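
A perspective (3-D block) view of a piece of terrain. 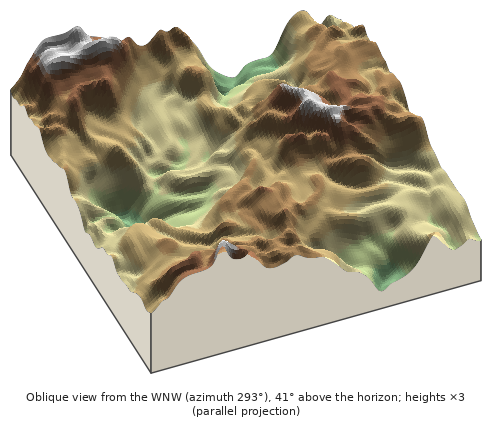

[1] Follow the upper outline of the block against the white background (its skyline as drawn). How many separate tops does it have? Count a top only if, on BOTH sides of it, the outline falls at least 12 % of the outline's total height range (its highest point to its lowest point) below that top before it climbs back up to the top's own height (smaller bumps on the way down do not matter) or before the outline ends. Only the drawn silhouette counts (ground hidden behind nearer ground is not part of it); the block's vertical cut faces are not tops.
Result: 2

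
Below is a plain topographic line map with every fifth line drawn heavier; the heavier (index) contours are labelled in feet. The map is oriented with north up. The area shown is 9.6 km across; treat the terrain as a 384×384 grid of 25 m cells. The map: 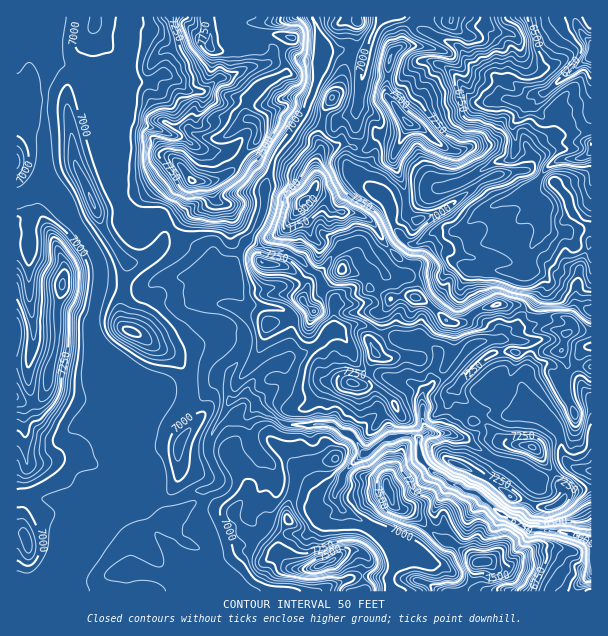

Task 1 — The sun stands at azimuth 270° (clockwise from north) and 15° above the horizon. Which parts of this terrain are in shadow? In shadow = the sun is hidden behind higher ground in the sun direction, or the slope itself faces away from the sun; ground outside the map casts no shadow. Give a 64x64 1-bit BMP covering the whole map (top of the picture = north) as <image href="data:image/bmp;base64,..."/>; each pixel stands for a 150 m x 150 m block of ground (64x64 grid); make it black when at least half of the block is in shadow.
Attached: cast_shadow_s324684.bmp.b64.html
<image width="64" height="64" href="data:image/bmp;base64,Qk0+AgAAAAAAAD4AAAAoAAAAQAAAAEAAAAABAAEAAAAAAAACAAATCwAAEwsAAAIAAAAAAAAA////AAAAAAAAAAAAAcAB8AAAAAABgAH7AAAAAADAAf8AAAAACOAA/wAAAAABwAP7AAAAAAOAAf8AAAAAAABJ/gAAAAEAAM+AAAAAAwAE7h4AAAAAAA78BwAAAAAAP/AHAAAAABA/4AYAAAAAEH+AAAAAAAAIPwAIAAAAAA4cABgAAAAADxwAOAAAAAAFmAAwAAAAABjgAAEAAAAAAAwAARAAAAAADAADDAAAAAAIAAMOAAAAAAgAAw8AAAAAAAACDwAAAAAAAAAPAAAAAAAAAA8AAAAAAAAAB4AAAAAAAAAHgAAAAAAAAMeAAAAAAAAAx4AAAGAAAADHgAAAcAAAA8eAAABwAYAAg4AAAKADwOCDwAAAQAfDAIPAAAAAB8AAA8AAAAAHwAEDwAAAAAfAAQeAAAAgHwAABwAAADA8AAAGAAAAAHwAAAAAAAAA9gAAAAAAYAHgAAAAQADwB+BAAABAAPBfiCAAAEAD8H+IAAAAgAH4P5gAAAAAAPg/GABgAAAQfDw4ADAAABA+ODg8AAAAAB8AGB8BAAAAHwABiwAAAAAfgAfCAAAAAA+AD+AAAAAAB4Ac8AAAAAADjDjwAAAAAAPMYOAAAAAAAeRgwBAAAAAB8CGACQAAAAPgOAAGAAAAA+A4QAMAAAAB8AAA4QAAAAHwAADyAAAAAeMAAOAAAAABw4AEwA=="/>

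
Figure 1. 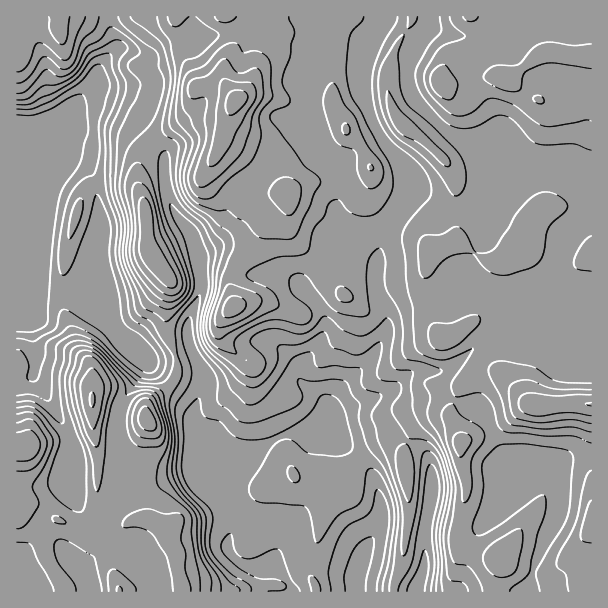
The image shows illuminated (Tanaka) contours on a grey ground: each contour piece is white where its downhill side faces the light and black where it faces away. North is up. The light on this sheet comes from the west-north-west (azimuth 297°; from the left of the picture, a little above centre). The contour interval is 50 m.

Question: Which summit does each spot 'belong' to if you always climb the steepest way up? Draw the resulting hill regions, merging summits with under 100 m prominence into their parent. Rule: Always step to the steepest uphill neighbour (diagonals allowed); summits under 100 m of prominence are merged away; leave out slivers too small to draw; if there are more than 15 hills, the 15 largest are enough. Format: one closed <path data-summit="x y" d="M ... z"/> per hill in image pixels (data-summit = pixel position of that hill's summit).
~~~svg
<path data-summit="236 101" d="M374 16l-264 0-1 8 6 17 0 9-17 19-4 14-24 28 29-2 24 11 15 8 26 28 0 26 4 15 6 15 19 25 7 25 18 2 33 12 30 0 13 4 20 20 10 15 0 20-8 13-15 18-2 8-3-11-12-13-12-7-14-1-7 2-26 29-18 6-3 4-11 31 1 14 8 12-6 19 2 14 9 13 8 2 7 7 7 15 1 24-2 6 0 11 4 6 11 8 23 7 15 0 9 12 3 8 298 0 0-136-25 2-12 29-5-3-9 2-51 37-9 5-19 0-34-9 5-21 0-31-6-14-10-8-15-7-15-4-29 8-13 0-11-4-31 0-8-4 15-10 15-18 8-4 10-15 30-28 14-29 0-16-7-12-3-11 2-34 4-17 26-45 1-15-5-13-18-21-10-17-12-28 0-32 6-19 0-15 4-11z"/><path data-summit="441 83" d="M591 16l-217 1 0 7-4 11 0 15-6 19 0 32 16 36 24 30 5 13 0 11-27 49-4 17-2 34 3 11 7 12 0 16-14 29-30 28-10 15-13 9-7 11 66-25 15-7 15-16 9-4 24 2 11-5 24-21 21-9 25-25 9 0 17 6 13-4 31 0z"/><path data-summit="591 404" d="M531 312l-9 0-25 25-17 6-28 24-11 5-24-2-9 4-15 16-82 32-17 12 8 4 31 0 11 4 13 0 27-8 17 4 19 10 10 13 2 37-5 17 1 5 13 2 20 6 19 0 9-5 51-37 9-2 5 3 12-29 26-3 0-140-31-1-13 4z"/><path data-summit="92 399" d="M17 241l-1 44 16 45 4 17-2 31 14 18 20 38 4 10-2 42 4 12 8 14 8 8 12 7 0 12-5 13-18 18 9 11 3 10 200 1-1-8-9-12-15 0-23-7-11-8-4-6 0-11 2-6-1-24-7-15-22-16-3-10-54 0-14-7-8-9-5-12 2-28 6-15 18-26 3-10-16-12-25-30-18-10-18-16-30-2z"/><path data-summit="146 216" d="M99 109l-25 1-21 12-35 14-2 2 0 24 43 1 10-3 18 9 7 10 4 24 0 22-16 47-14 22 18 16 18 10 25 30 14 8 19 2 27-8 3-4-4-6-1-15 3-12 10-21 2-15-9-42-19-25-6-15-4-15 0-26-26-28z"/><path data-summit="27 444" d="M33 374l-9 5-8 1 0 211 74 1-2-11-9-11 18-18 5-13 0-12-12-7-8-8-8-14-4-12 0-48-18-34z"/><path data-summit="233 306" d="M212 262l-13 1 3 25-12 27-3 12 1 15 14 27 2 12 21-8 26-29 7-2 14 1 12 7 12 13 3 11 2-8 15-18 9-18-1-15-10-15-15-17-12-6-36-1z"/><path data-summit="60 33" d="M108 16l-92 1 1 121 49-23 28-32 4-14 17-19 0-9-5-11z"/><path data-summit="147 420" d="M192 350l-30 10-23-3 6 5 0 4-24 38-5 18 0 19 5 12 8 9 14 7 39 1 16-2-2-9 6-19-8-12-1-14 11-27 0-13z"/>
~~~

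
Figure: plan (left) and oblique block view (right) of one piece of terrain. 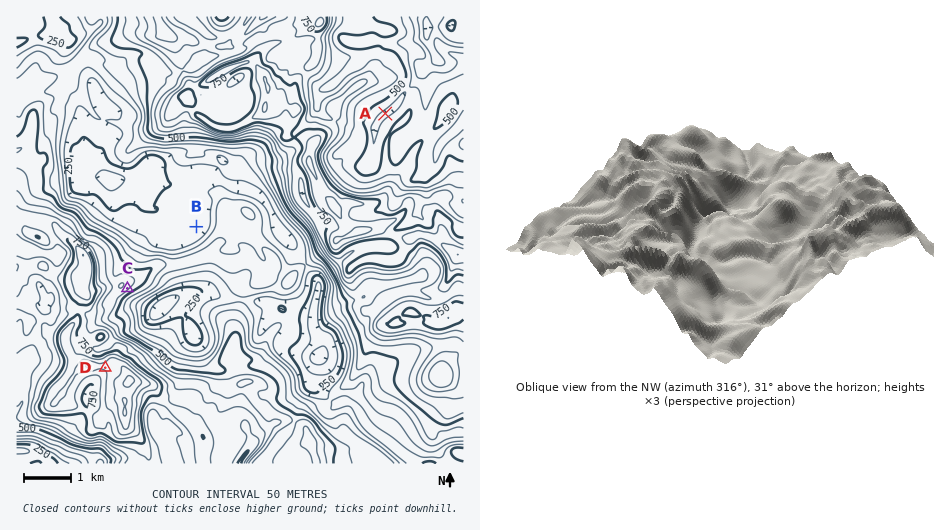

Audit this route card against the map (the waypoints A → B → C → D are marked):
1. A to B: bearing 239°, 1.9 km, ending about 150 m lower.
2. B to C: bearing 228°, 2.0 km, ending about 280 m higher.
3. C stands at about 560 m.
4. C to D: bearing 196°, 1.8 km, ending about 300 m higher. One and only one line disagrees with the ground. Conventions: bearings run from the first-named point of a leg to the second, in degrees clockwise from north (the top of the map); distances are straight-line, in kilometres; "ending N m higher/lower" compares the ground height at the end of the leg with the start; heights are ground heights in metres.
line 1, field distance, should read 4.7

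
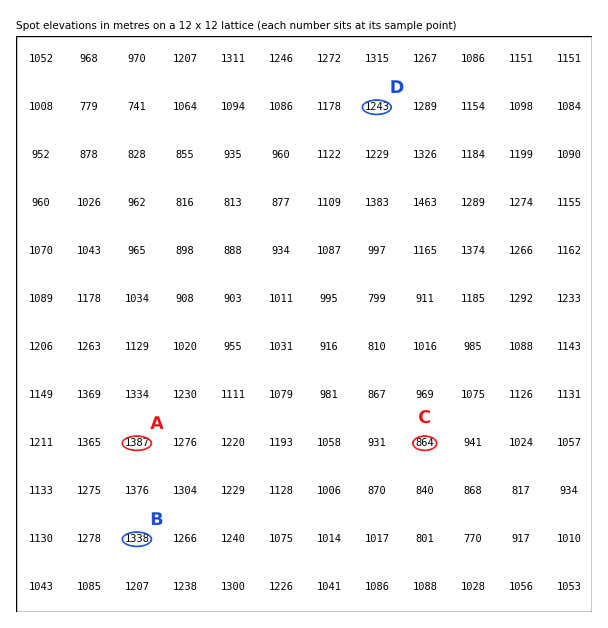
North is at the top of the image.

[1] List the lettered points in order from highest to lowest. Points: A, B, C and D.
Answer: A B D C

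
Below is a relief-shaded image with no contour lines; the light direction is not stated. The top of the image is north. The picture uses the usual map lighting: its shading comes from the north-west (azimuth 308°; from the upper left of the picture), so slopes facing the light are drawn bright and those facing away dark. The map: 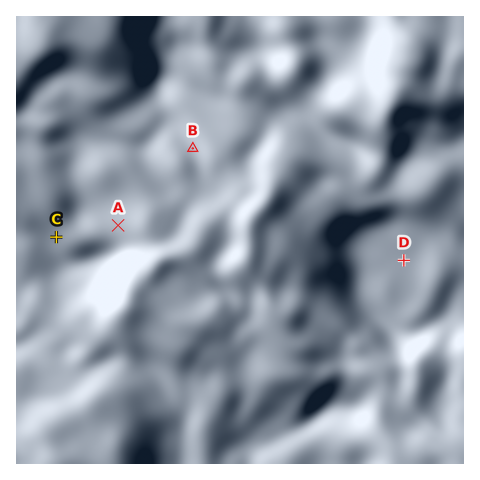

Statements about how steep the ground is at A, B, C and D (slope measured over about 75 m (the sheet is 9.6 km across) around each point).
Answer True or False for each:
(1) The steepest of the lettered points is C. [False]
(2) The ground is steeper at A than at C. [True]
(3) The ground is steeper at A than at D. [True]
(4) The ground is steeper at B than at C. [False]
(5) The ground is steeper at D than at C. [False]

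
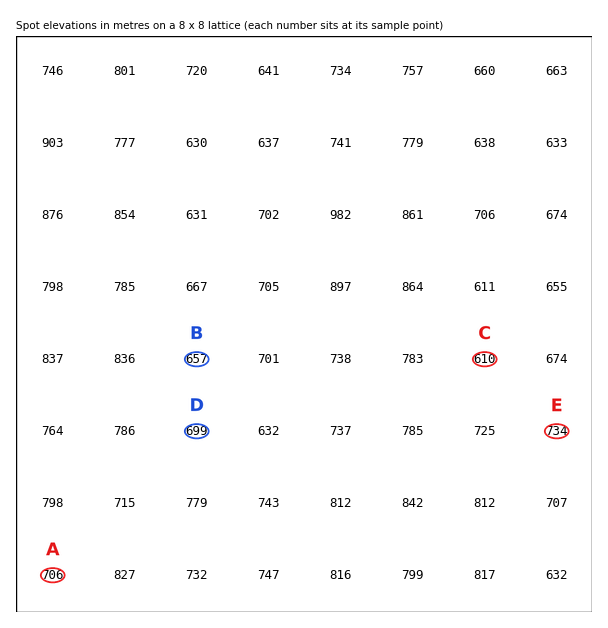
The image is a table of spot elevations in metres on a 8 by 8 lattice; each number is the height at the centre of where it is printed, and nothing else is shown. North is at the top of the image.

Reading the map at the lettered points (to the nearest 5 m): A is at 705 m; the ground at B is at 655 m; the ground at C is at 610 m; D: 700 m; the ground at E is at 735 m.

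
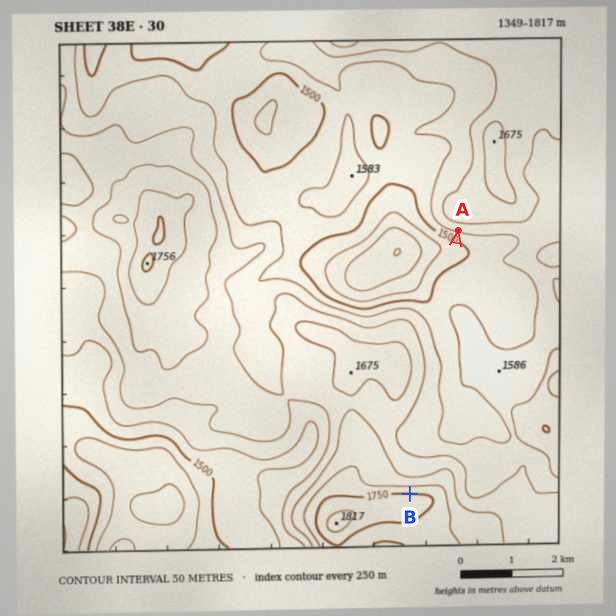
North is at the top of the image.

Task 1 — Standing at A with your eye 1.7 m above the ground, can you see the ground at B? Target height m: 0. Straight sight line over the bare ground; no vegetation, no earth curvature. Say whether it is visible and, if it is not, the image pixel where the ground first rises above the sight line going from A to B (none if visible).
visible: true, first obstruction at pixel None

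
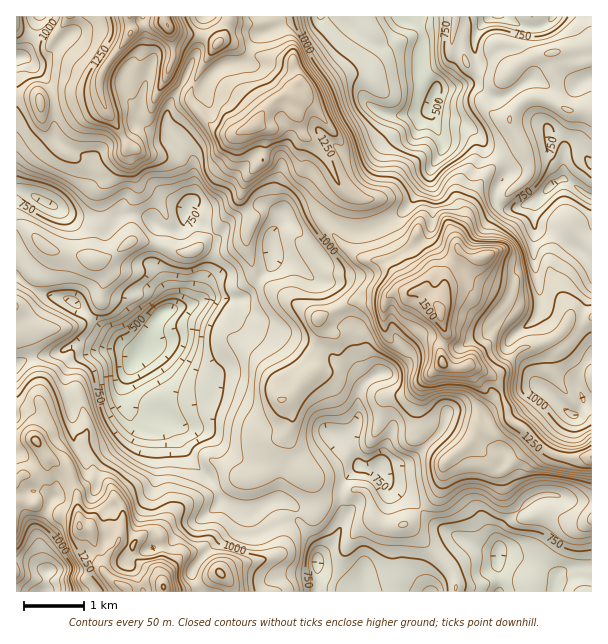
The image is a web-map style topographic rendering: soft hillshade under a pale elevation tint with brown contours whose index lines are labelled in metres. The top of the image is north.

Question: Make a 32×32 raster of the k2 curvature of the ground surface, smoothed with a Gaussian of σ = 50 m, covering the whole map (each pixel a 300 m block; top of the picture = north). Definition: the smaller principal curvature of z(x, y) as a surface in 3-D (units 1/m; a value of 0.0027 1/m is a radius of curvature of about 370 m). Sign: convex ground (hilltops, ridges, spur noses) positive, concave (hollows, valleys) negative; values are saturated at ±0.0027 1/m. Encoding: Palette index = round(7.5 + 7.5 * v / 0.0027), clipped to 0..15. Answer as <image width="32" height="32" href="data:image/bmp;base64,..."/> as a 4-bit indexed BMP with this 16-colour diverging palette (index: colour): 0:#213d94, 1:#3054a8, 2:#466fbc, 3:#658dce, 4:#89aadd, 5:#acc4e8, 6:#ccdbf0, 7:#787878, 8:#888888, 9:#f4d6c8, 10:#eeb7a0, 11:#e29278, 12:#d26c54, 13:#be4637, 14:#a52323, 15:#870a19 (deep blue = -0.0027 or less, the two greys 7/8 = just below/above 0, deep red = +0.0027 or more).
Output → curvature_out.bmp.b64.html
<image width="32" height="32" href="data:image/bmp;base64,Qk12AgAAAAAAAHYAAAAoAAAAIAAAACAAAAABAAQAAAAAAAACAAATCwAAEwsAABAAAAAAAAAAlD0hAKhUMAC8b0YAzo1lAN2qiQDoxKwA8NvMAHh4eACIiIgAyNb0AKC37gB4kuIAVGzSADdGvgAjI6UAGQqHAFM4NzWQSXNnB3V4U4ZHhlZCA3IXcCtlZgZkZld2JnVUMkY2MBc0RHgDdGZnVTRVZhI6ZidyRVVVY1d5c0Y3ZocjRTU0ZiRFdXYnVzZlU1hmRDUJQ3hjdkZ2VzVHZHcgAnVTRnV1J4domDQmWGaGRWYXcVZWdIZndnZEJCh3c2hmd0N1VFVFiHdTVzhxZ0V1Q0REdEZVZoZnNEJUY0cXZjJpNmJnd3Z1mGhUZUISRVMyiSljWHeGZ4d3YlN2VVQjYyVFdSVndlZ3hmUBWVpVJmNjAzNFVndmZlZjYzQEMIaGeJVUQ2WId1NmYWM0Y1AmdmZgWHEEaGVmllJWWVY4JYRQAnVXNBVGh1VjeGdYdTR1N3ZodlZFVWVEMjd4RVUGhlZ3ljJpRXVGYmhUVUeVCHNoZlaVZmKURydlZSKQZgVGdzNkUVNEVzJ1MzJxdDUXl0AEZFVSNFM0ZohxUlgABJUDV4ZEVEVjRmd1iCJ1FnAQd4dUdHRXSAdHY1cwhmOFN4d1NbZFNmIGZGNEYDU2hFVlRkM0M0mHZDVzdzJiV2NFRzeIJQVVaDhHYwEzVngzh2dGhEQGNmZohkCIQFgydlZSdXFhcCZ1V4U2h0EzhyVkA3ZFEHAwJUhUZ4Ylc2dndyZGRUEzGVNHRHZoFXGnZ3YhQ0RBtCRURSZXZDVyMABn"/>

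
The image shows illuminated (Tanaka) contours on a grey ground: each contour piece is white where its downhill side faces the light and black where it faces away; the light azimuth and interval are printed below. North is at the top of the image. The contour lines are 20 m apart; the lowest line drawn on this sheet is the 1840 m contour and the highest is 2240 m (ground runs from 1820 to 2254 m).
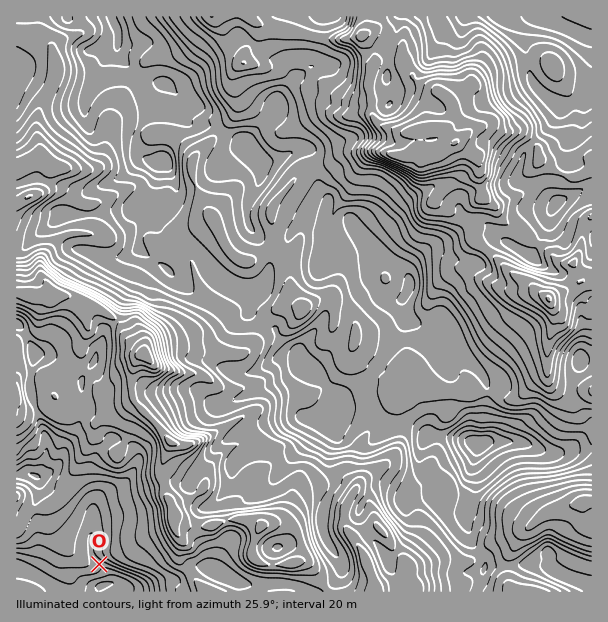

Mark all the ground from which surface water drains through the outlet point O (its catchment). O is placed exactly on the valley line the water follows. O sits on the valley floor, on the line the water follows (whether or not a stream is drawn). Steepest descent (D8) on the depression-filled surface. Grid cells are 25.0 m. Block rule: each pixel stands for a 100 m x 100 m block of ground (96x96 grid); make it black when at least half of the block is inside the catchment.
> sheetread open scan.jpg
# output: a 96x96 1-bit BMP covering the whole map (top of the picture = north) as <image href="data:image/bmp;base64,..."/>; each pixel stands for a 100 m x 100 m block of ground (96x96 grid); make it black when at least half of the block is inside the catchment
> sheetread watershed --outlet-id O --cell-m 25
<image width="96" height="96" href="data:image/bmp;base64,Qk2+BAAAAAAAAD4AAAAoAAAAYAAAAGAAAAABAAEAAAAAAIAEAAATCwAAEwsAAAIAAAAAAAAA////AAAAAAAAAAAAAAAAAAAAAAAAAAAAAAAAAAAAAAAAAAAAAAAAAAAAAAAAAAAAAAAAAAAAAAAAAAAAAAAAAAAAAAAABAAAAAAAAAAAAAAAf8AAAAAAAAAAAAAA/+AAAAAAAAAAAAAB//gAAAAAAAAAAAAD//8AAAAAAAAAAAAD///AAAAAAAAAAAAH///AAAAAAAAAAAAH///AAAAAAAAAAAAH///AAAAAAAAAAAAD///AAAAAAAAAAAAB//+AAAAAAAAAAAAA//+AAAAAAAAAAAAAf/+AAAAAAAAAAAAAf/8AAAAAAAAAAAAAf/8AAAAAAAAAAAAAP/8AAAAAAAAAAAAAP/8AAAAAAAAAAAAAH/+AAAAAAAAAAAAAD/+AAAAAAAAAAAAAD//AAAAAAAAAAAAAB/+AAAAAAAAAAAAAB/+AAAAAAAAAAAAAB/8AAAAAAAAAAAAAA/4AAAAAAAAAAAAAAfwAAAAAAAAAAAAAAfgAAAAAAAAAAAAAAPAAAAAAAAAAAAAAAAAAAAAAAAAAAAAAAAAAAAAAAAAAAAAAAAAAAAAAAAAAAAAAAAAAAAAAAAAAAAAAAAAAAAAAAAAAAAAAAAAAAAAAAAAAAAAAAAAAAAAAAAAAAAAAAAAAAAAAAAAAAAAAAAAAAAAAAAAAAAAAAAAAAAAAAAAAAAAAAAAAAAAAAAAAAAAAAAAAAAAAAAAAAAAAAAAAAAAAAAAAAAAAAAAAAAAAAAAAAAAAAAAAAAAAAAAAAAAAAAAAAAAAAAAAAAAAAAAAAAAAAAAAAAAAAAAAAAAAAAAAAAAAAAAAAAAAAAAAAAAAAAAAAAAAAAAAAAAAAAAAAAAAAAAAAAAAAAAAAAAAAAAAAAAAAAAAAAAAAAAAAAAAAAAAAAAAAAAAAAAAAAAAAAAAAAAAAAAAAAAAAAAAAAAAAAAAAAAAAAAAAAAAAAAAAAAAAAAAAAAAAAAAAAAAAAAAAAAAAAAAAAAAAAAAAAAAAAAAAAAAAAAAAAAAAAAAAAAAAAAAAAAAAAAAAAAAAAAAAAAAAAAAAAAAAAAAAAAAAAAAAAAAAAAAAAAAAAAAAAAAAAAAAAAAAAAAAAAAAAAAAAAAAAAAAAAAAAAAAAAAAAAAAAAAAAAAAAAAAAAAAAAAAAAAAAAAAAAAAAAAAAAAAAAAAAAAAAAAAAAAAAAAAAAAAAAAAAAAAAAAAAAAAAAAAAAAAAAAAAAAAAAAAAAAAAAAAAAAAAAAAAAAAAAAAAAAAAAAAAAAAAAAAAAAAAAAAAAAAAAAAAAAAAAAAAAAAAAAAAAAAAAAAAAAAAAAAAAAAAAAAAAAAAAAAAAAAAAAAAAAAAAAAAAAAAAAAAAAAAAAAAAAAAAAAAAAAAAAAAAAAAAAAAAAAAAAAAAAAAAAAAAAAAAAAAAAAAAAAAAAAAAAAAAAAAAAAAAAAAAAAAAAAAAAAAAAAAAAAAAAAAAAAAAAAAAAAAAAAAAAAAAAAAAAAAAAAAAAAAAAAAAAAAAAAAAAAAAAAAAAAAAAAAAAAAAAAAAAAAA="/>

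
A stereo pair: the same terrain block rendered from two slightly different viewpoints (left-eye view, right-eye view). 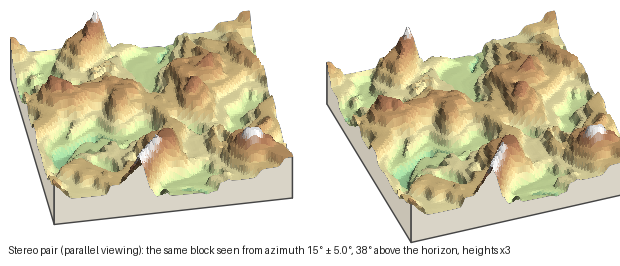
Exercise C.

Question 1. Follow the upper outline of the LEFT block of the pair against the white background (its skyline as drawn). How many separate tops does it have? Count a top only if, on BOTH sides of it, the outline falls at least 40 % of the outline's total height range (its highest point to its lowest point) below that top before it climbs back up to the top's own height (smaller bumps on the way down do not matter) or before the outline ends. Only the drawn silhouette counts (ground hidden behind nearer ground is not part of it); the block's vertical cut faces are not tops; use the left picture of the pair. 0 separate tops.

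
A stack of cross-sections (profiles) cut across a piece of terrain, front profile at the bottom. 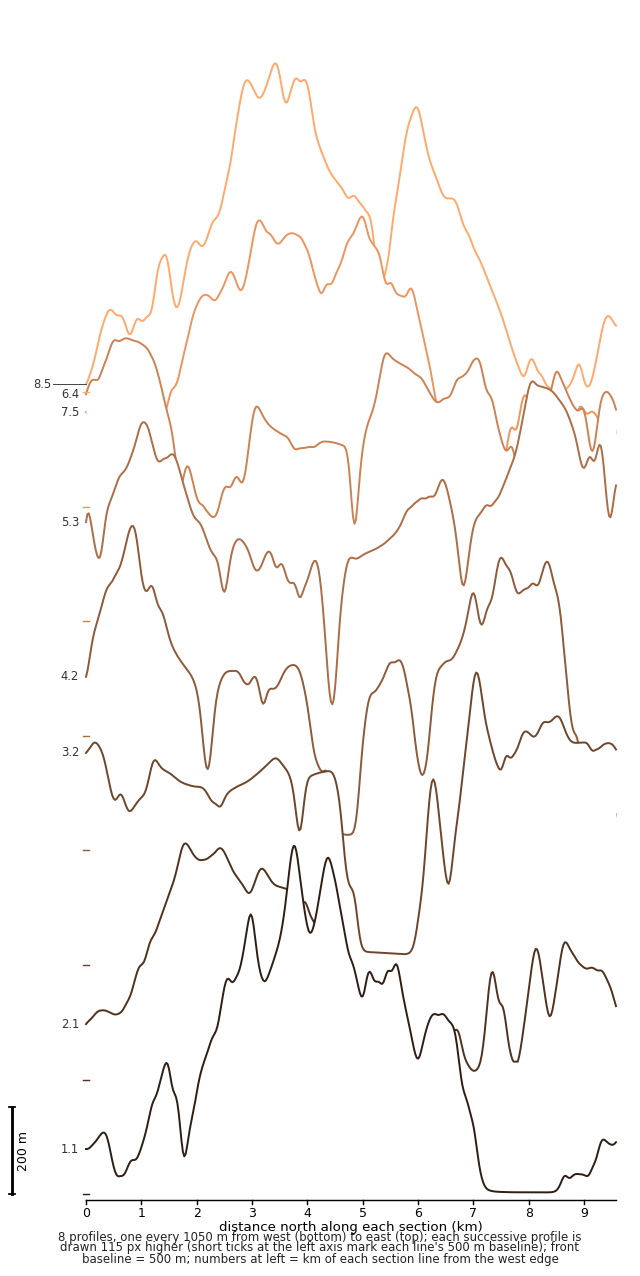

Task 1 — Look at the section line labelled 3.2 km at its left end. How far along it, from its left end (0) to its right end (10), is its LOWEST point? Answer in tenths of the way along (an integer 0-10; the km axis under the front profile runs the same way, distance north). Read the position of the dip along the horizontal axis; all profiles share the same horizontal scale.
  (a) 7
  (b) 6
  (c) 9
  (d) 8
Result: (b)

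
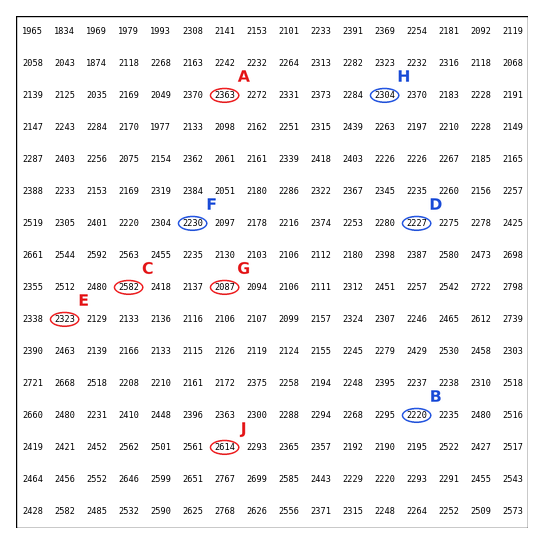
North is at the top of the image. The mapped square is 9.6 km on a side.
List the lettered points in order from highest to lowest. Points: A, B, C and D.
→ C A D B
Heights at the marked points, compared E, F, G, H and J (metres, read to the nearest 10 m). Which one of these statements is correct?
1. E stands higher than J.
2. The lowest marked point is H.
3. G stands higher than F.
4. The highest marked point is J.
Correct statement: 4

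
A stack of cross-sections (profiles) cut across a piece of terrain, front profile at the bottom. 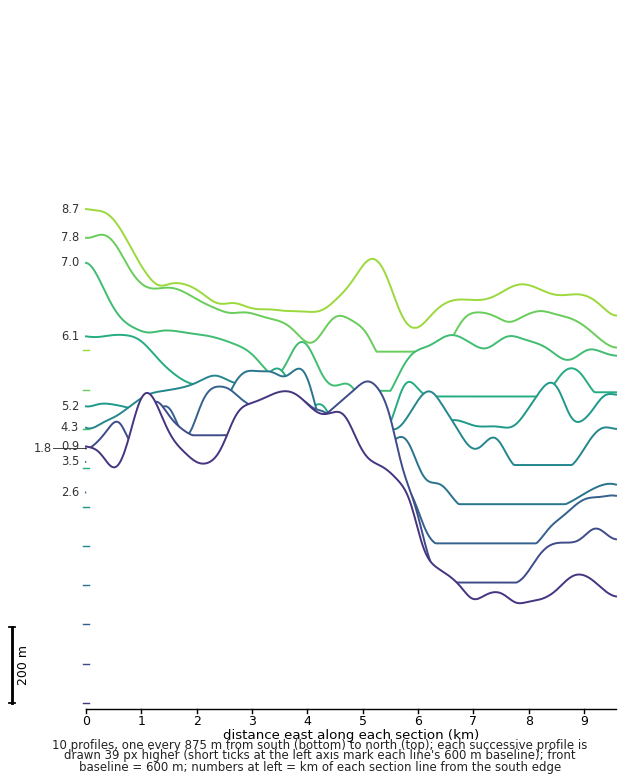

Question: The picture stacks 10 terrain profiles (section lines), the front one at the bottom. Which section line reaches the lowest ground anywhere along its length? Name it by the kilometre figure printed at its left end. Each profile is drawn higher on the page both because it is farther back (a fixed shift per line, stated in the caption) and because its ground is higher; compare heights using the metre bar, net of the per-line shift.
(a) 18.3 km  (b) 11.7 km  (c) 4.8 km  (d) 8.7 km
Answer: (d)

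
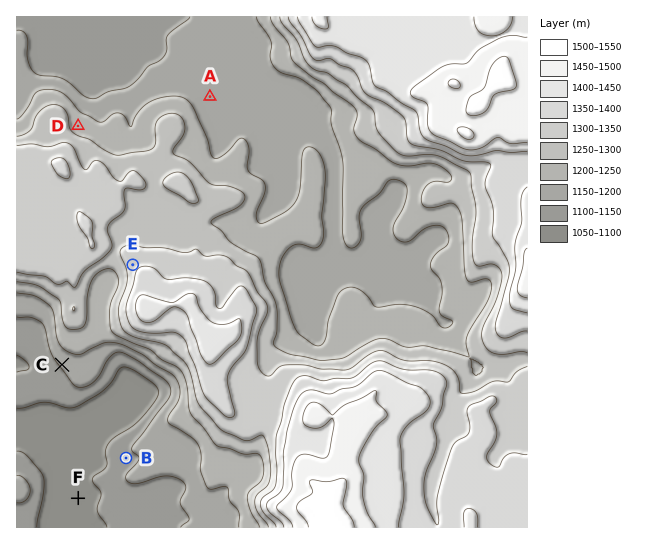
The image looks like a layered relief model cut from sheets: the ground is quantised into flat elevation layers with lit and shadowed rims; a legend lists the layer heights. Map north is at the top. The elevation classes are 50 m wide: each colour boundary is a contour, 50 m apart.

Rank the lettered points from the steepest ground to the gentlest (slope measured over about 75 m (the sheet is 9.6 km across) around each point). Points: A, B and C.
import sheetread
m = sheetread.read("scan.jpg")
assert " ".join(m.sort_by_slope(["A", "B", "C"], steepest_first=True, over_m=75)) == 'C B A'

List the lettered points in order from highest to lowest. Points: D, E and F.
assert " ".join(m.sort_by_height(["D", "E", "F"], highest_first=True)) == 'E D F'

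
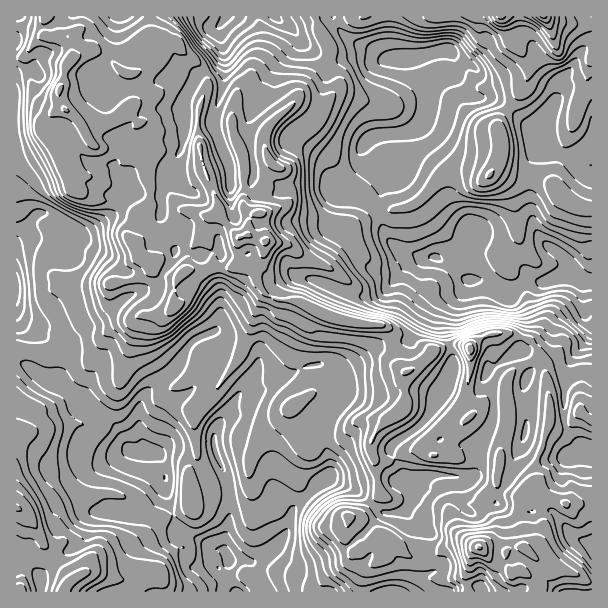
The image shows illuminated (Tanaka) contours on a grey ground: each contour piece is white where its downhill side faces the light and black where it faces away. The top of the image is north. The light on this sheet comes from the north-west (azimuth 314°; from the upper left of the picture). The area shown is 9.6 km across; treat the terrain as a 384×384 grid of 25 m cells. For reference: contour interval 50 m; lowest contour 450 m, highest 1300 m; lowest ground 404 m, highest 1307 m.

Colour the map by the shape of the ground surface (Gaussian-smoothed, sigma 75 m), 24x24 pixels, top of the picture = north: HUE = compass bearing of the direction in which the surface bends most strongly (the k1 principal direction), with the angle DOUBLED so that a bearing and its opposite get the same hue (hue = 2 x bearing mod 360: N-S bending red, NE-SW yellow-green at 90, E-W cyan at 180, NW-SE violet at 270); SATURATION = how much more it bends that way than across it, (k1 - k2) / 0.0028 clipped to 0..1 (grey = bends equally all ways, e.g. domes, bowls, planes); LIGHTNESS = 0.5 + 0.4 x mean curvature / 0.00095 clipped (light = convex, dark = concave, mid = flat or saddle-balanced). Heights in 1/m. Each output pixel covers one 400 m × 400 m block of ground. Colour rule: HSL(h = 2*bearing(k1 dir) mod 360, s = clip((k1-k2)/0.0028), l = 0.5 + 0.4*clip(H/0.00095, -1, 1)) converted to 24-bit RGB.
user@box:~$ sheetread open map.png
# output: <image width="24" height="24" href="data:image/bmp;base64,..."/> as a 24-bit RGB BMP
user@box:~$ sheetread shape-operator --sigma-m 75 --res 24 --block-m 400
<image width="24" height="24" href="data:image/bmp;base64,Qk32BgAAAAAAADYAAAAoAAAAGAAAABgAAAABABgAAAAAAMAGAAATCwAAEwsAAAAAAAAAAAAAyBBFIJV9+NHndrHXX4K8qJ3Or+PPTlmdaCWVjqXscEqvd6OlsDx1uVin1LKpWG+hVq+XRjTJ/8xpIwwvpeO4UdVY0Uzl0fT6iVVIT818Malv5sDMQ2ODa7JizjB8hKlFMh02jHwoK3lAkzqFe0tCptGBfou1xo/MhKjUYiS74WrHzvn9TI/TiKPNhty2sD8wjtSDO9DQQLu6vJFctFW9uWNpTiQ20lMoI1BqvcWeg5xxCRo369vw1ei9MLShrurgdyRwNBpksf3Z5H2bdkamvXuAsiIhej0m1fHhXz6eZzdabFcyipA5Y8CRlxLK5e/cPTefwKpihZieE1VkONKc2t/x/zu8rqAZMkyHeMTCtnAxZ4gdiDIkubo3ukLypa7elnlUfklRTk6KdKi5iqS8mVRsKBJa5N2jNx6B4MmLVlN8qJVwBS4GKx8IlGgkxN04QjAcVXAeOz4VwjJLGc+y49fDN5igrW65eERQfJ9bZkheaI4/TE41b0lEK2qQ7+uXGwUu0OCve1SGo158u4bKIVNy3umWWDPZsmrboMXvhM/fI2+bPetY5a1LOkAdZ20vsYS4vJ2uSEaMw46gQWFsdUZmM1JO7PiWCBgytKSSoVqNfrKKaFWgfVnEwOx4tkghCnI11F6Cs3FaJ2ll4b1zExOC33abdixWmaxqv5PCWz6BgyQ5rcFZQzuPX6K59NPVE25vTINjoIGzu6qhboCIJoOCl2PI6KPJl+HeDVhk36CwTUXB2t6NFBleI//8z+H1Ra2PXSQjgThcdISt4MW+HmttebGiTI526qq/IV1YS4RTr5BqsZuuS0VzeUxGooxN3cVdEzEw+stSFTNf4sqUHTJrJf8qo8tbeTdOeWuee3ekVIKFyIxwmIxUJGE/oHdnolJx0V+bQ0ZziZVEUlEdV0UqOW1PmdCs7rDquGfeuEQADYZKWNAWJVrazqpbQKHBxUzLi110W1l0tlmSuVtSz45/RqAyFEolQUJ01mRPVjBVlFtIuWhugYdEL6AuKvQ3NOffv6LyzNr/9sz/ztP9k+n3qnfKLc3MpTdRmpdqbmGGnntHlcrhu6Lh+NPjPqqlDhgowot4rUuaaaTGzPD/zOb/zOH/0Kb4fT9DTF00Gzghh8A8hDcwyjZh3b+hXRxZvY5rn7SRRz+P7sDOGrNyT2Ue37pm4GqRDg0mR6pIwvvhc/7xcEANPyQEn9YbEjIYo1JWp3JdLFE9dFofKCcLLoMLtJ4ieSA+ecqDm7WQN1JsXMBY2BxjsuLHHr3r6njvhlL7me3h2eBKKw0NU8rpxvLqljJTRYilVHs9jlE1iTdZXXaYuaySu6pnIWufgzAvUq1nm4BgTnV+RyFL1fDLabNiYyxoz3JEGQ1U2fWG0/jljtX2OWqBeCs3rMl0PxQvmWpGPHtUaaaXZmOHsIB4q7s2LA0SmLpPPH9lbjcgPhwMDm4fjtxBqHRZkUigbJbZavrx7CY186BofIEnOFyFfYPIzIa9nEjDjpKsqZqIOkcpPDchnr9SZhhwvqTBorjInzudrzrU1/TxjbvZPJSav5JTPaqORRUbJ/8S4OcNlU8j6MeZKERTRDMjn6tFUIObxXa9unej1CLb1dOUR8d6LjyLzOjXeq7CbEB8edx0oLBzmHtSTjFou9aMJzlr0O2SJwKm3OYl555p0/jXNyBRXreDdkmReVNcTn1ywoS2RFSx9NfffNXSLXStuMOOY0BFoTKImuWXmT1mh+SyQXeMuMFaIVCI7P/MIQAzWO+Uvvx8YhkemD1VarFRHD1DcqyHaW6dYWx8l1OPl5xe9PbOIB1ImD8yWJpKnNzO02Z2e++ol0Oii3ani72kQlGJ6v8THQebKMKs+brHIYB0yJKNYXObXj1/a6I7J3hCY1h0QYqX19/r8H53KTdVUkel5dupd8pz97q5R6FwXFlzqIlvtHR3dUmI6fduB1iJzHlsPIJv9dbnOWnQ2afERXzIrLXOlWy1RGh+Yqx4QkQW6Cwup8R/EzpB68CrOcUg0rodv4MxWjlSkMN1nplQlnFiM95TACi75bW6U6alcraEqjiN09eROlR1elRSklOGfZe1SEKAbBlCi6lU36+OEUYZp3Mq9ou7G4ZX98GtcrDSjV2zuZCahr3JyPjtGAcszcyLvpueQTxjrSgfqs9nTCYhQjwkSUMTIysIKQoSUc5notCSly6e/PLPBl1rJkPWcPhwk53RYammOT2H1MyyxvLIPBAlDCQnjqRPwMhFQwwpuPCnhglfznyDSTx7sYHMyYrVKJqbmiwloO4PLgwRv/+4T2XH"/>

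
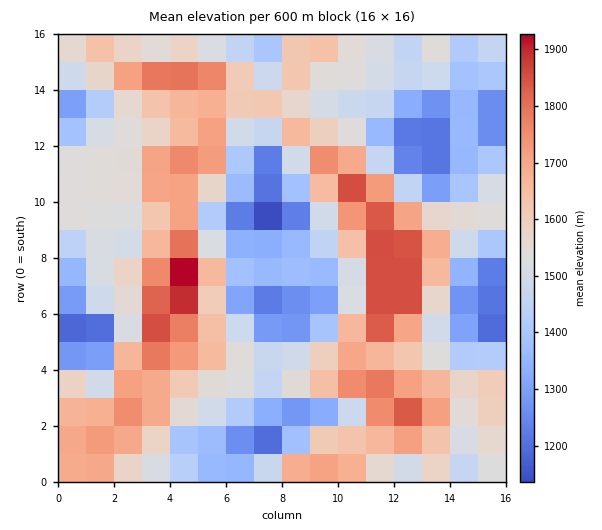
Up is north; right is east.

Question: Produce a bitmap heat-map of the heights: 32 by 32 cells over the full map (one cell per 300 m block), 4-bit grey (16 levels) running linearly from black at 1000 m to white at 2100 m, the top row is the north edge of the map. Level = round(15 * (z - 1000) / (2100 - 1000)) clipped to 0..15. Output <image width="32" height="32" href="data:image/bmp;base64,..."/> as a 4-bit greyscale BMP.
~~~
<image width="32" height="32" href="data:image/bmp;base64,Qk12AgAAAAAAAHYAAAAoAAAAIAAAACAAAAABAAQAAAAAAAACAAATCwAAEwsAABAAAAAAAAAAAAAAABEREQAiIiIAMzMzAERERABVVVUAZmZmAHd3dwCIiIgAmZmZAKqqqgC7u7sAzMzMAN3d3QDu7u4A////AJmZh3d2VVVnmZmYd1Z3dWiZqph2ZVRFZ5qqqpd5l3Zpmaqph1VVMyNpqqqZmph2aZmaqpdlVVMyJHd3iqqYd3mZmqupd2ZVRDMzVovMuXd5mYqrqod3dlVUV4isy6mHeZh4qqmHd3dmd4q7zKmZmImGV5qpmXd3d3iImaqpmHeJY0aauqqYd3d4iZmZmYdmZ0I0iru6mYdmZniaqYh3ZVUzI2q8uZmHVEVXi7uod1RDIjNIvMqYdTM0RXrMuoZDIjNVV7zLl1MzM0VpvMuWQzM2iZms7KdTM0Q1WLzMp0MzRneJrN24VUVVVVi8zKhTM1Vnd5vMqGVVVVVpvMupZDRWd3eLy5ZVVmVmeszLqXVVdnd2e7qFRERFZ3rMy6mHZnd3d3mqdDMhI2eLzLqZh3d3d3eJqnQzMTVorMuod3d3d3d3maqGVDNWeby6llVXd3d3eKqqmHQzVovMqGQzRWd3d3ebuqp0M1esuoZDM0VWd3d3iqqqdDRpqphlMzNVVld3d4mZqoVGmZh3VDMzVURGd3d3iamHeZh3d2UzM1UzNFZnd4mZiImHd3ZlQzNVM0VXiaqqqpeJh3Znd1VEVURmeJvMy7qXaJh3d3dmZlVVd3maqqq6l2aYd3d2Z3dlV3eJiIeJiHdliZh3d2d3ZVeImYd3d3ZVVomZh3dnd2Vn"/>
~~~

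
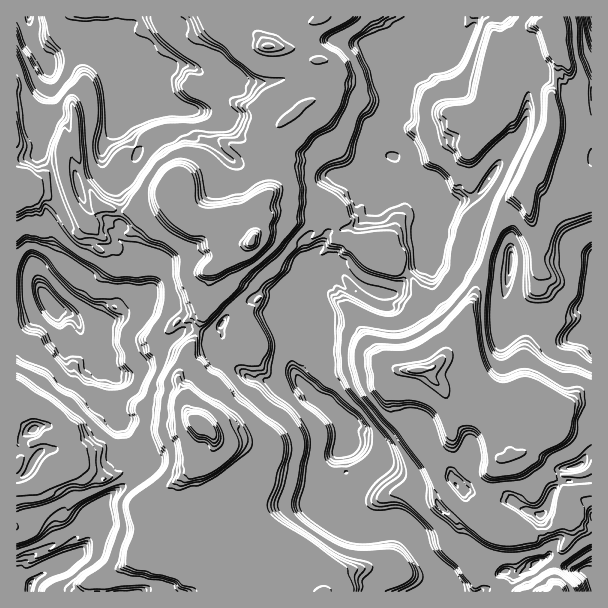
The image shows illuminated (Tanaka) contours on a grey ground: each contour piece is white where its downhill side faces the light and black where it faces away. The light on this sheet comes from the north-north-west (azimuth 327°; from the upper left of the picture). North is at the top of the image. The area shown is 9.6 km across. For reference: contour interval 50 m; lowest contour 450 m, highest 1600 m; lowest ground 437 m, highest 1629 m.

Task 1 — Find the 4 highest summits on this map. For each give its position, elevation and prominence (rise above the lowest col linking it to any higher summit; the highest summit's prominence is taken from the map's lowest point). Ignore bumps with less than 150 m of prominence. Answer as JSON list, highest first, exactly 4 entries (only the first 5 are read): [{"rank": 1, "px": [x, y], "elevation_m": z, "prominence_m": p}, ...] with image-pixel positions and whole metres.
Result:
[{"rank": 1, "px": [198, 423], "elevation_m": 1629, "prominence_m": 1192}, {"rank": 2, "px": [252, 242], "elevation_m": 1591, "prominence_m": 460}, {"rank": 3, "px": [416, 371], "elevation_m": 1586, "prominence_m": 607}, {"rank": 4, "px": [552, 35], "elevation_m": 1445, "prominence_m": 223}]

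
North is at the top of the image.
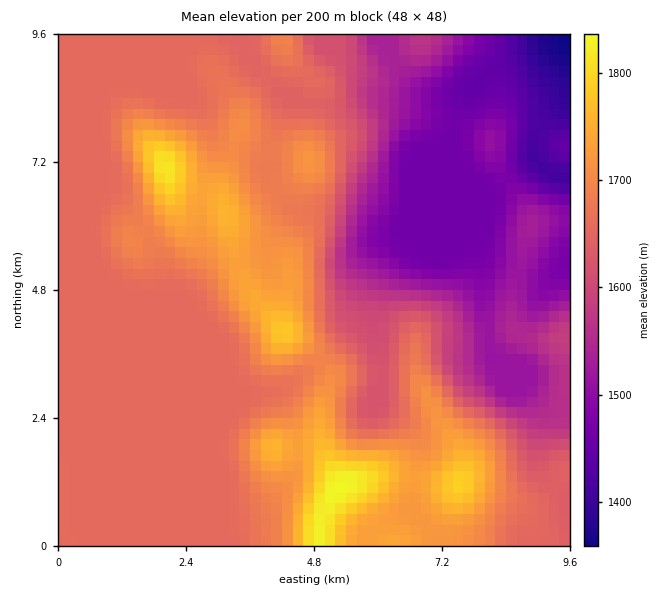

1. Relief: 1360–1840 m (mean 1630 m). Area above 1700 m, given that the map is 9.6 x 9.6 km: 18.7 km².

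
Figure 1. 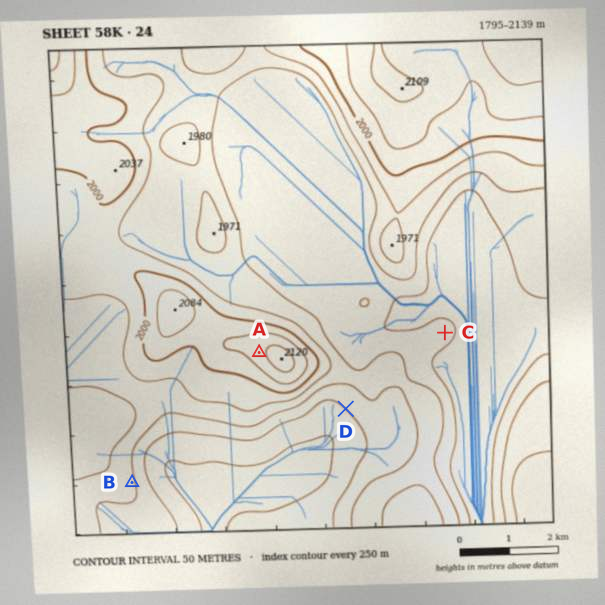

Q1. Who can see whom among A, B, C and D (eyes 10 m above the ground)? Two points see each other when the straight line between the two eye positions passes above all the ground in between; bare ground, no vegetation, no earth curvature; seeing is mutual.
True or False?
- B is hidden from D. False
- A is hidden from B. False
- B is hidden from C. True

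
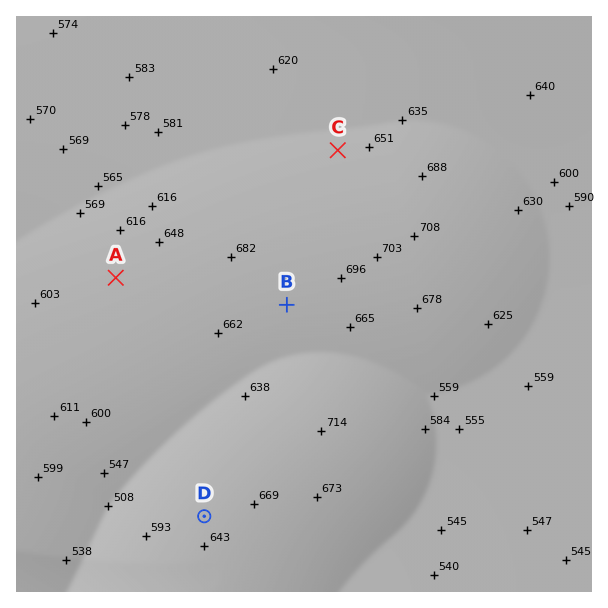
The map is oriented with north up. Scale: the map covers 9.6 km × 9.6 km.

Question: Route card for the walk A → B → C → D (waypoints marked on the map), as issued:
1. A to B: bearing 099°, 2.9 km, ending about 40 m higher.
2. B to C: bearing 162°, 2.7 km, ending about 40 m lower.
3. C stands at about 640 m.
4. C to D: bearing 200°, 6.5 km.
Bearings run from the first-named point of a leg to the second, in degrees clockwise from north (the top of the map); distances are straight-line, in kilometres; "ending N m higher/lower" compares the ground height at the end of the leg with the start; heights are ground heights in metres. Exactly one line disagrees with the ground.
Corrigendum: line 2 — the bearing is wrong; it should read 18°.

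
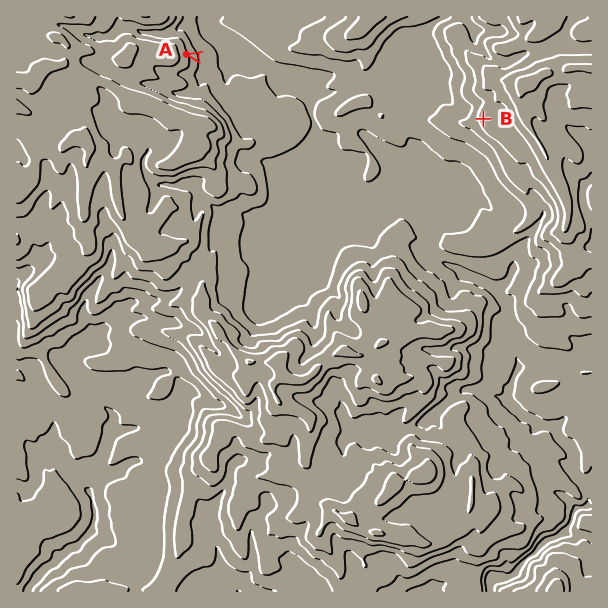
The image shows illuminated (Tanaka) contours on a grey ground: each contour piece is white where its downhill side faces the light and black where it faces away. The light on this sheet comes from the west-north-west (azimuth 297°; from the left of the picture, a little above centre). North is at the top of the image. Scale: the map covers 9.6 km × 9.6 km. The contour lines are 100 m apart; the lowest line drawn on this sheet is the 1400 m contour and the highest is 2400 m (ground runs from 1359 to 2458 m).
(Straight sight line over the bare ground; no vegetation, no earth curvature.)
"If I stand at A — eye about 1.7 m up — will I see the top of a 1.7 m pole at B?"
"Yes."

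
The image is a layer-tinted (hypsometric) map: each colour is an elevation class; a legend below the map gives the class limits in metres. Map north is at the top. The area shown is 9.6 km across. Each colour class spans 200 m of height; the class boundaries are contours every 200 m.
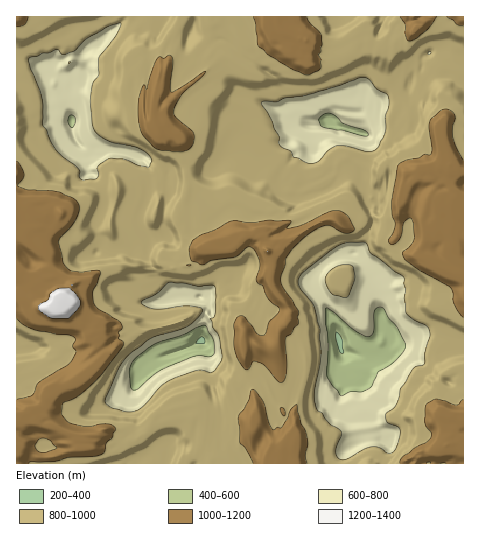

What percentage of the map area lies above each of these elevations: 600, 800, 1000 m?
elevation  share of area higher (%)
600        96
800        81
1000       23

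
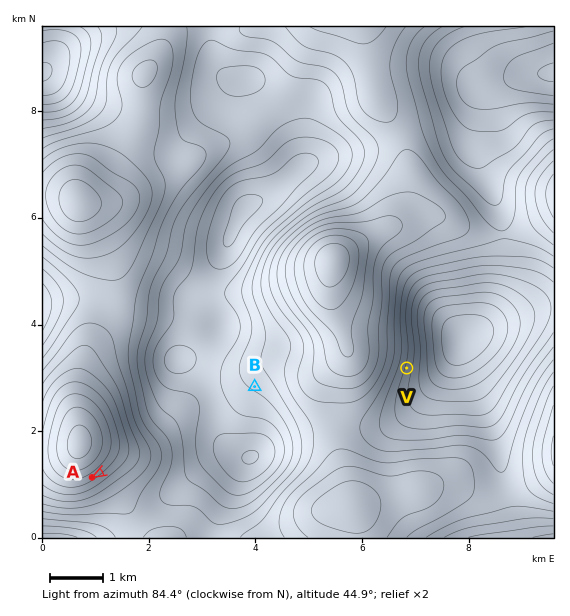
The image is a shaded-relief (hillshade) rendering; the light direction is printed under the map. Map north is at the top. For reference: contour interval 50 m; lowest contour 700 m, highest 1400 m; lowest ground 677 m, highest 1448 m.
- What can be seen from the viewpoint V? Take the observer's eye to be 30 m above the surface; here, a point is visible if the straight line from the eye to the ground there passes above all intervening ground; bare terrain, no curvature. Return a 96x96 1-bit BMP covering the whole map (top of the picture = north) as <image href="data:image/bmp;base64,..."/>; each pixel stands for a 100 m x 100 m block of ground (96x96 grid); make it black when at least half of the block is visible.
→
<image width="96" height="96" href="data:image/bmp;base64,Qk2+BAAAAAAAAD4AAAAoAAAAYAAAAGAAAAABAAEAAAAAAIAEAAATCwAAEwsAAAIAAAAAAAAA////AAAAAAAAAAAAB//8AAAAAAAAAAAAAf/4AAAAAAAAAAAAAP/wAAAAAAAAAAAAAP/gAAAAAAAAAAAAAP/gAAAAAAAAAAAAAP/gAAAAAAAAAAAAAP/gAAAAAAAAAAAAAP/gAAAAAAAAAAAAAP/wAAAAAAAAAAAAAH/wAAAAAAAAAAAAAH/4AAAAAAAAAAAAAH/4AAAAAAAAAAAAAH/8AAAAAAAAAAAAAH/+AAAAAAAAAAAAAP/+AAAAAAAAAAAAAP//AAAAAAAAAAAAAf//AAAAAAAAAAAAA///gAAAAAAAAAAAH///gAAAAAAAAAAAP///4AAAAAAAAAAAf////AAAAAAAAAAAf////wAAAAAAAAAAf////4AAAAAAAAAA/////8AAAAAAAAAA/////8AAAAAAAAAA/////+AAAAAAAAAA//////AAAAAAAAAB//////gAAAAAAAAD//////wAAAAAAAAP//////4AAAAAAAA///////8AAAAAAAA///////+AAAAAAAA////////AAAAAAAA////////AAAAAAAA////////gAAAAAAA////////gAAAAAAAR///////gAAAAAAAAf//////AAAAAAAAAf//////AAAAAAAAAf/////+AAAAAAAAAP/////+AAAAAAAAAP/////4AAAAAAAAAP/////gAAAAAAAAAf////8AAAAAAAAAA/////8AAAAAAAAAH/////8AAAAAAAAAD/////8AAAAAAAAAD/////8AAAAAAAAAB/////8AAAAAAAAAA/////4AAAAAAAAAA////zwAAAAAAAAAAf///4AAAAAAAAAAAf///8AAAAAAAAAAAP///+AAAAAAAAAAAP///+AAAAAAAAAAAH////AAAAAAAAAAAH////AAAAAAAAAAAD////gAAAAAAAAAAD////gAAAAAAAAAAB////wAAAAAAAAAAB////wAAAAAAAAAAA////4AAAAAAAAAAAf///4AAAAAAAAAAAH///4AAAAAAAAAAAB///8AAAAAAAAAAAA///8AAAAAAAAAAAAP//8AAAAAAAAAAAAH//8AAAAAAAAAAAAD//+AAAAAAAAAAAAB//+AAAAAAAAAAAAA//+AAAAAAAAAAAAAH/+AAAAAAAAAAAAAA/+AAAAAAAAAAAAAAB+AAAAAAAAAAAAAAAPAAAAAAAAAAAAAAAHAAAAAAAAAAAAAAADAAAAAAAAAAAAAAADAAAAAAAAAAAAAAADAAAAAAAAAAAAAAADAAAAAAAAAAAAAAADAAAAAAAAAAAAAAADAAAAAAAAAAAAAAAHAAAAAAAAAAAAAAAHgAAAAAAAAAAAAAAPgAAAAAAAAAAAAAAPgAAAAAAAAAAAAAAfwAAAAAAAAAAAAAAfwAAAAAAAAAAAAAAfwAAAAAAAAAAAAAA/wAAAAAAAAAAAAAAAAAAAAAAAAAAAAAAAAAAAAAAAAAAAAAAAAAAAAAAAAAAAAAAAAAAAAAAAAAAAAAAAAAAAAAAAAAAAAAAAAAAAA="/>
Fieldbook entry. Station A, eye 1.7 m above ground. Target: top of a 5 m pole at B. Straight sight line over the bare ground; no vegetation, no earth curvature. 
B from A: hidden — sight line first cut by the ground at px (126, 458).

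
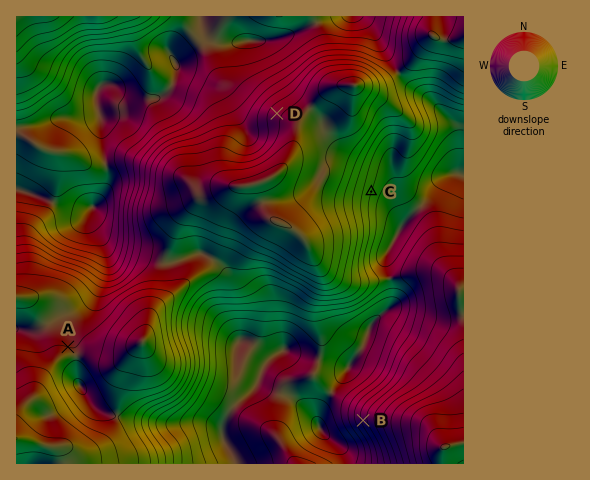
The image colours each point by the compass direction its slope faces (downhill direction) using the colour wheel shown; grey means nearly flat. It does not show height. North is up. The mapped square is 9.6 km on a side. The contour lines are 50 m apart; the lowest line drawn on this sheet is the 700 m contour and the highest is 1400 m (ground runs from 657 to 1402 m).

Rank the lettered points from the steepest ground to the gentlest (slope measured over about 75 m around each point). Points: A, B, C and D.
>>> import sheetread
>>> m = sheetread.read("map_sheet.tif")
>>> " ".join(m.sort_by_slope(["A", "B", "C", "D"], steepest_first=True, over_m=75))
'B C D A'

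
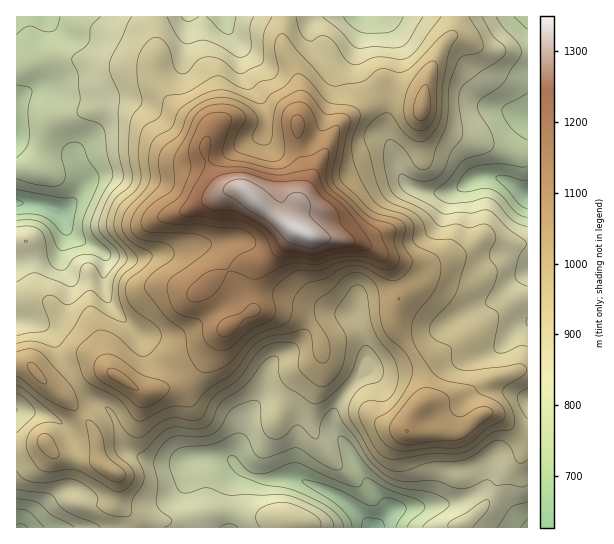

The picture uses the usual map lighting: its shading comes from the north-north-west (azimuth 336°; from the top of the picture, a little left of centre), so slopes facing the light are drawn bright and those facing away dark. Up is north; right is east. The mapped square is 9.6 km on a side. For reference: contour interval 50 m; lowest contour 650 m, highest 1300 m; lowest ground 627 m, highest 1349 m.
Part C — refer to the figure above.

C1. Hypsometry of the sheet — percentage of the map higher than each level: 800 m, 84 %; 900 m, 58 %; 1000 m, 30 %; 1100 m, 13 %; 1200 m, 4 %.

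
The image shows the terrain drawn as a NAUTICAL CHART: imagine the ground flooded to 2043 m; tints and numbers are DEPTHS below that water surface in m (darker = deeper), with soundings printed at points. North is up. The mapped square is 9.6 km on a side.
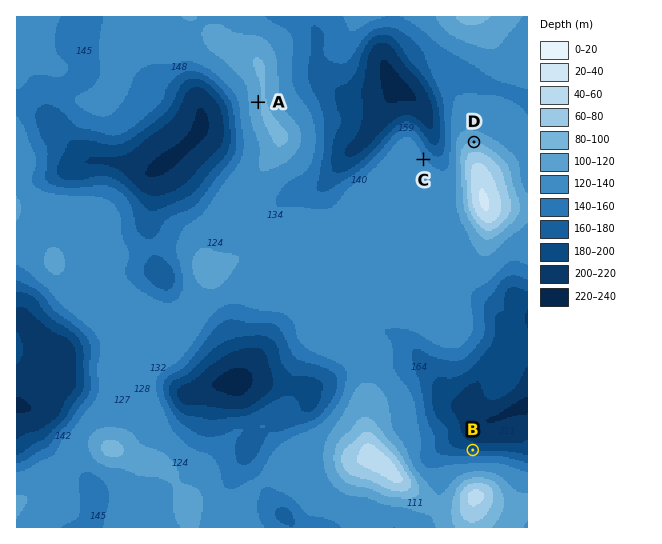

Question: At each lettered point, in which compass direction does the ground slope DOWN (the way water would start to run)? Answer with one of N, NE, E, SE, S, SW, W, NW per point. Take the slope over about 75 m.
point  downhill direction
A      W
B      N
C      NE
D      N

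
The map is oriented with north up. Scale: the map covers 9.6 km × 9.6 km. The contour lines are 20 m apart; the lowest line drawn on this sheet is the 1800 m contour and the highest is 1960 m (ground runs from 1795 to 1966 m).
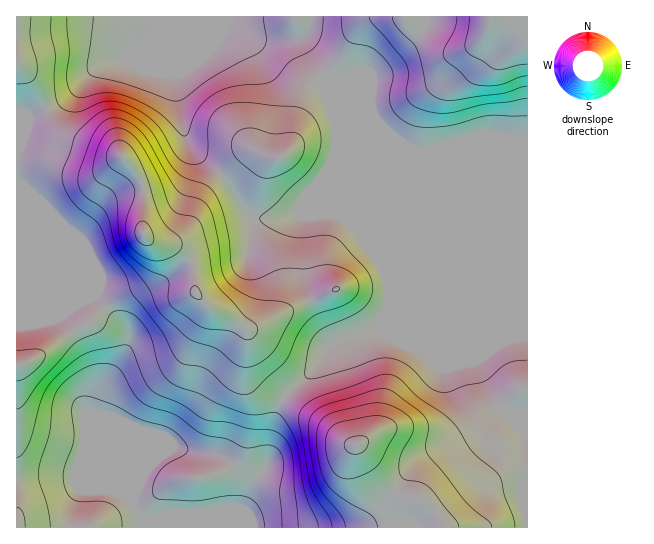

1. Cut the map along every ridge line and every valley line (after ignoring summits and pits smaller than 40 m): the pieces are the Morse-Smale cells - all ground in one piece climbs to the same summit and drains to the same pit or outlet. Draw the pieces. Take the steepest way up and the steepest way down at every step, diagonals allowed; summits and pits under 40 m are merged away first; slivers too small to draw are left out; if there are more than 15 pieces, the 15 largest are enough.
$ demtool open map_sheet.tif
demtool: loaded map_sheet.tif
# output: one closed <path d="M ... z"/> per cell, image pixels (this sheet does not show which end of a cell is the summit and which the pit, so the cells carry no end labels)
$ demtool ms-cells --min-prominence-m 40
<path d="M17 64l-1 463 182 1 44-17 14-30 11-15 4-33 12-34-18-11-12-13-4-13-2-32-21-15-16-8-14-13-3-27-8-13-11-7-20-4-11-9 1-41-3-11-8-13-11-13-49-17-12-7-9-11-17-38z"/><path d="M310 16l-294 1 0 46 19 20 20 42 6 7 12 7 49 17 11 13 8 13 3 11-1 41 11 9 20 4 11 7 8 13 3 27 14 13 16 8 21 15 2 32 4 13 12 13 17 11 34-32 15-23 44-15 10-18 4-17-4-24-49-117 0-30-11-29-1-12-13-17-11-22-7-4 8-2 7-7 3-8z"/><path d="M325 81l0 13 10 24 2 13-1 22 49 117 4 24-4 17-9 18-45 15-15 23-21 18-11 14 39 24 22 18 12 4 19 32 10 11 15 8 18 1 20-25 45-34 8-19 12-16 14-14 10-2 0-238-81-1-17 4-19-1-28-12z"/><path d="M527 16l-36 0-11 23-9 8-13 4-11 0-12-6-24-17-8-12-92 0-3 14-7 7-8 2 7 4 16 30 61 60 12 8 28 11 13 0 17-4 80 0z"/><path d="M527 388l-9 1-14 14-12 16-8 19-45 34-20 25-18-1-15-8-10-11-19-32-12-4-22-18-40-24-7 15-5 19-4 33-11 15-12 28-45 18 328 1z"/><path d="M490 16l-85 0-1 2 7 10 24 17 12 6 11 0 13-4 9-8 9-16z"/>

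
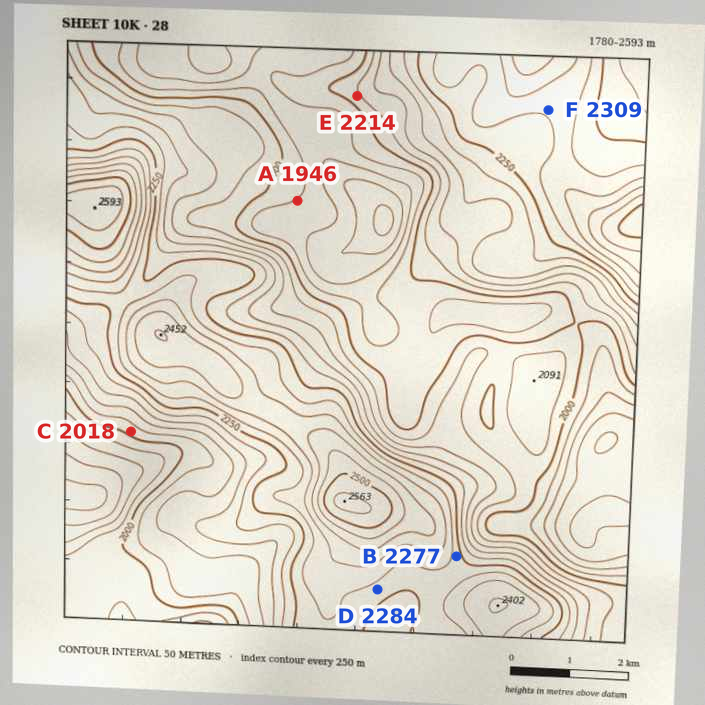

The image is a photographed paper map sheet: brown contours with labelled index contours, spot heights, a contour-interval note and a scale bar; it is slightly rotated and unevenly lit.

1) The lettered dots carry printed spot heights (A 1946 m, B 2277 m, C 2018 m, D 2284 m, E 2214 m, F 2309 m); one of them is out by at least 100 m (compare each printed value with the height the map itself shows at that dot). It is E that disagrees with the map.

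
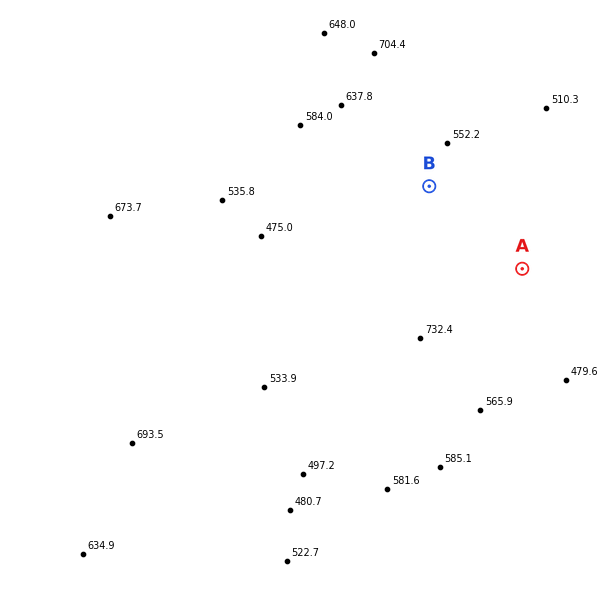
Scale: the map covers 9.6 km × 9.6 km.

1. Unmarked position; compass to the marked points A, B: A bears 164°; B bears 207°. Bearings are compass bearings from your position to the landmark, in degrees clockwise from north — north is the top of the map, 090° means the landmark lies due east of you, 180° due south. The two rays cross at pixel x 474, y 99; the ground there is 560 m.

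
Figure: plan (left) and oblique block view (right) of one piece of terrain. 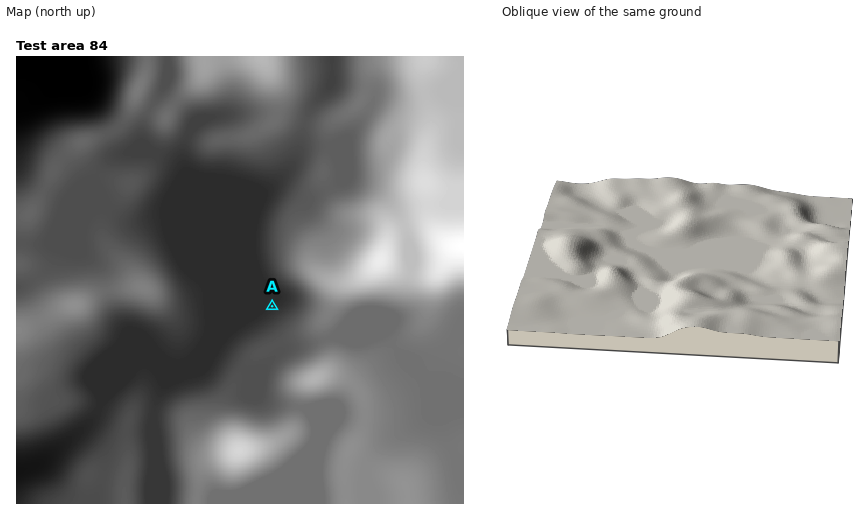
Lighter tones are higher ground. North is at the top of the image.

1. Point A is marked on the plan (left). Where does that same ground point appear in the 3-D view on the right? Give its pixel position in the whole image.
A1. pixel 668 273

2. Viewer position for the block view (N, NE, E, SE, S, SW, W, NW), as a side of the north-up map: E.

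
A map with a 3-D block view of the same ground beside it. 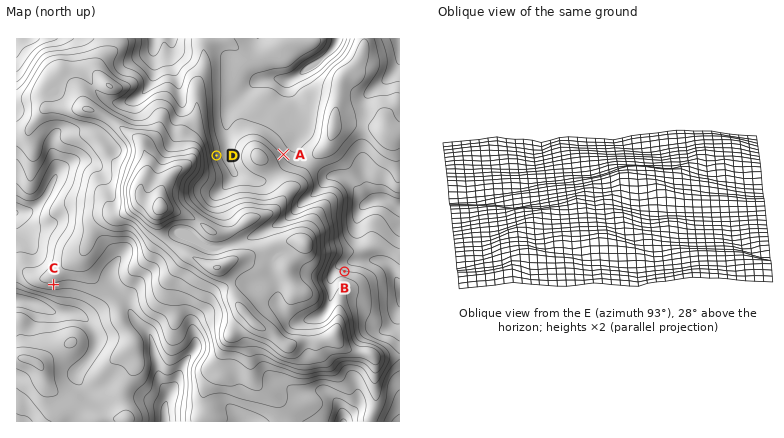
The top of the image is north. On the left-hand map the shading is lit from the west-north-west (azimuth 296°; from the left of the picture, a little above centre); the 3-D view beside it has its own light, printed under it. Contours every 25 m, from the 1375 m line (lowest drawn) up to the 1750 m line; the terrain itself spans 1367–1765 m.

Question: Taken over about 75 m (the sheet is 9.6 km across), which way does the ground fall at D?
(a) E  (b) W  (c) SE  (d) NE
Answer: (a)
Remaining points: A NE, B N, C S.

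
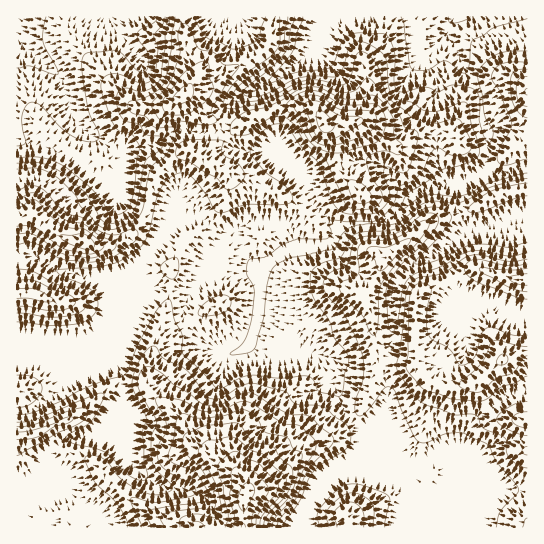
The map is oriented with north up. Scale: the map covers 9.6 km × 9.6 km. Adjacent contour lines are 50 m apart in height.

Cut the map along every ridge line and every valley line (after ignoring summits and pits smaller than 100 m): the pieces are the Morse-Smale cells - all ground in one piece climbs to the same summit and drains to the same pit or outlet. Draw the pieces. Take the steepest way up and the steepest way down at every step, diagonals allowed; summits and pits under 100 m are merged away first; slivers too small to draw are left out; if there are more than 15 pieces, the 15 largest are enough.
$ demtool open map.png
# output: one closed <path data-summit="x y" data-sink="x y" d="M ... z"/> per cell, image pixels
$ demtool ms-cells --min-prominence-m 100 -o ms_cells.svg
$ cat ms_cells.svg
<path data-summit="246 494" data-sink="459 17" d="M202 217l-17 3-17 13-24 32-23 22-13 31-15 15-8 4-69-2 1 193 294-1-2-18 8-20 4-8 17-17 15-9 6-9 0-17-14-16-8-23-10-9-10-23-4-5-24-1-15 3-13-4-10-6 8-30 2-34 6-14 14-12 20-9-10 1-6-16-6-6-6-2-23 0-13 8-14 1z"/><path data-summit="325 123" data-sink="459 17" d="M454 16l-212 0 1 9 18 34 15 18-11 8-22 8-12 9-4 7-3 13 6 3 14 0-31 23-8 9-19-6-27 20-7 15-4 21 2 2 19 3 18 8 6-3 9 0 21 15 14-1 13-8 23 0 6 2 6 6 6 16 11-3 19 1 9-1 5-5 2-8 8-6 42-5 10-5 17-20 15-7 18-4 0-7-8-18-3-18-1-40 2-7 0-11-8-16-1-8 9-16 8-8z"/><path data-summit="527 279" data-sink="459 17" d="M459 183l-30 5-15 7-17 20-10 5-42 5-8 6-2 8-5 5-24 0-17 7-16 9-9 13-4 16-1 26-8 30 10 6 13 4 15-3 24 1 4 5 10 23 10 9 8 23 13 15 11-4 19-23-4-39 7-17 4-56 6-14 10-10 28-14 1 7 16 29 0 8-9 12 1 6 6 4 15 0 9-10 5-2 14 0 26 10 5-1 0-96-2-2-9 0-26 9-22 6-12-22-1-23z"/><path data-summit="502 361" data-sink="459 17" d="M438 251l-27 14-10 10-5 10-5 60-7 17 4 39-9 13-10 10-9 5 23 23 20 9 18 3 9-4 7 0 6 5 55 23 29 3 1-176-31-10-19 2-9 10-6 2-5 0-8-4-3-8 9-12 0-8z"/><path data-summit="183 95" data-sink="19 17" d="M183 16l-162 0-4 21 14 16 30 25 6 12 4 25 6 10 29 20 15 6 30-6 26-14 37 1 7-3 3-4-3-4-20-5-8-7-4-8-6-6 14-20 0-6-6-11-6-20z"/><path data-summit="246 494" data-sink="459 17" d="M446 33l-14 18-4 12 9 20 0 11-2 7 2 53 11 29 12 0-4 3 0 15 4 16 9 14 22-6 26-9 10 1 1-50-9 1-14 5-11 0-6-3-1-9 2-20-8-27 0-17-5-11-9-11-8-21z"/><path data-summit="347 518" data-sink="459 17" d="M359 428l0 18-6 9-15 9-17 17-4 8-8 20 2 18 130 1 0-43 4-8-1-11-7-6-26 4-24-9z"/><path data-summit="527 91" data-sink="459 17" d="M527 16l-72 0-8 14 0 5 8 11 12 29 9 11 5 11 0 17 8 27-2 26 3 5 4 1 11 0 23-7z"/><path data-summit="85 242" data-sink="19 17" d="M18 139l-2 0 1 77 17-3 27 23 9 4 15 1 6 4 26-1 14-8 12-13 5-14-28-11-4-11-1-14-5 3-16-1-36-24-32-8z"/><path data-summit="35 294" data-sink="459 17" d="M29 255l-13 0 1 80 68 2 8-4 15-15 13-31 23-22-1-2-29 12-25 2-30-5-20-13z"/><path data-summit="246 494" data-sink="19 17" d="M19 16l-3 1 0 121 10 5 32 8 36 24 16 1 5-3 6-12-1-8-35-22-12-12-5-13-1-16-6-12-41-36-3-5z"/><path data-summit="183 95" data-sink="459 17" d="M241 16l-57 1 1 21 6 20 6 11 0 6-14 20 6 6 4 8 8 7 21 7 3-2 2-12 6-9 10-7 22-8 11-8-15-18-18-34z"/><path data-summit="85 242" data-sink="459 17" d="M149 208l-10 21-12 10-14 6-22 0-6-4-19-2-32-26-17 3-1 38 18 2 25 16 30 5 12 0 29-8 16-8 22-28 11-10 8-4-18-7z"/><path data-summit="527 279" data-sink="459 17" d="M446 465l-2 1 1 11-4 8 1 43 86-1-1-36-25-2z"/><path data-summit="325 123" data-sink="19 17" d="M225 123l-4 6-7 3-37-1-26 14-32 6 2 10-5 12 0 14 4 11 27 10 6-26 8-13 25-18 19 6 8-9 30-22-13-1z"/>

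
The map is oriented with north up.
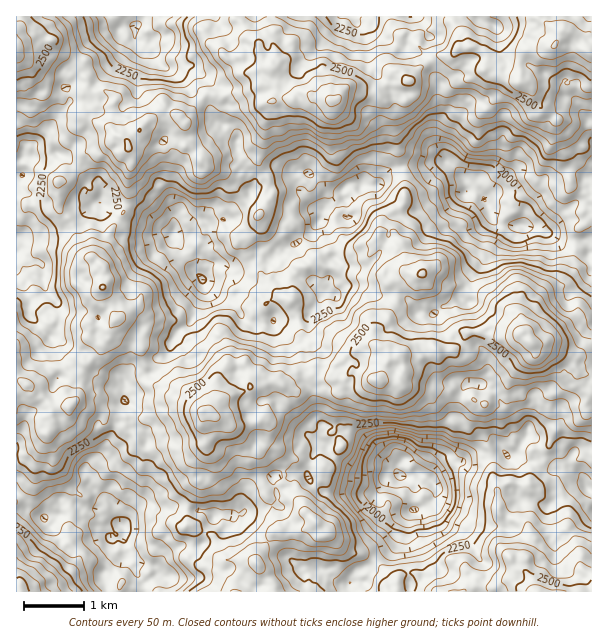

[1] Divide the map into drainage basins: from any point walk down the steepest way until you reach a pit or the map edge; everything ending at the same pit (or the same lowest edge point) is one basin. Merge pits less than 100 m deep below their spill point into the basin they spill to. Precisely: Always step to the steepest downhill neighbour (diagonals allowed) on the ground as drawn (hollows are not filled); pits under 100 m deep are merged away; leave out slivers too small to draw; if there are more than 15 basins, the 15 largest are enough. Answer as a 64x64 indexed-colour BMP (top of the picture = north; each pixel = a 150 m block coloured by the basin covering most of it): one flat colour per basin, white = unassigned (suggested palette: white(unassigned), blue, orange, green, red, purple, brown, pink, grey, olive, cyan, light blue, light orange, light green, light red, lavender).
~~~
<image width="64" height="64" href="data:image/bmp;base64,Qk12CAAAAAAAAHYAAAAoAAAAQAAAAEAAAAABAAQAAAAAAAAIAAATCwAAEwsAABAAAAAAAAAA////ALR3HwAOf/8ALKAsACgn1gC9Z5QAS1aMAMJ34wB/f38AIr28AM++FwDox64AeLv/AIrfmACWmP8A1bDFADMzMzMzMzMzMzMzMxERERERERERERERERERERERERERMzMzMzMzMzMzMzMzMREREREREREREREREREREREREREzMzMzMzMzMzMzMzMzERERERERERERERERERERERERETMzMzMzMzMzMzMzMzMxERERERERERERERERERERERERMzMzMzMzMzMzMzMzMzEREREREREREREREREREREREREzMzMzMzMzMzMzMzMzMxERERERERERERERERERERERETMzMzMzMzMzMzMzMzMzMRERERERERERERERERERERERMzMzMzMzMzMzMzMzMzMzMzEREREREREREREREREREREzMzMzMzMzMzMzMzMzMzMzMRERERERERERERERERERETMzMzMzMzMzMzMzMzMzMzMRERERERERERERERERERERMzMzMzMzMzMzMzMzMzMzMREREREREREREREREREREREzMzMzMzMzMzMzMzMzMzMRERERERERERERERERERERETMzMzMzMzMzMzMzMzMxERERERERERERERERERERERERMzMzMzMzMzMzMzMzMzEREREREREREREREREREREREREzMzMzMzMzMzMzMzMzMRERERERERERERERERERERERETMzMzMzMzMzMzMzMzMxERERERERERERERERERERERERMzMzMzMzMzMzMzMzMxEREREREREREREREREREREREREzMzMzMzMzMzMzMzMxERERERERERERERERERERERERETMzMzMzMzMzMzMzMxERERERERERERERERERERERERERMzMzMzMzMzMzMzMREREREREREREREREREREREREREREzMxMzMzMzMzMzRBERERERERERERERERERERERERERETMxETMzMzMzMzFEERERERERERERERERERERERERERERMxERMzMzMzMxFEQRERERERERERERERERERERERERERFmYREzMzMzMRRERBERIiIhEREREREREREREREREREREWZmEWMzMzMRREREQREiIiIhEiIiIRERERERERERERERZmZmZjMzM0RERERCIiIiIiIiIiIhERERERERERERERFmZmZmYzMzREREREIiIiIiIiIiIiEREREREREREREREWZmZmZmMzNEREREQiIiIiIiIiIiERERERERERERERERZmZmZhEzM0RERERCIiIiIiIiIiIRERERERERERIiIRFmZmZmERMzREREREIiIiIiIiIiIiERERERERERIiIiIWZmZmYREzNERERERCIiIiIiIiIiIREREREREREiIiIiZmZmZmFEREREREREQkIiIiIiIiIiERERERERIiIiIiJmZmZmZEREREREREREREIiIiIiIiIRERERERIiIiIiImZmZmYUREREREREREREQiIiIiIiIhEREREiIiIiIiIiZmZmYRFEREREREREREQiIiIiIiIiIRESIiIiIiIiIiJmZmZhEUREREREREREQiIiIiIiIiIiIiIiIiIiIiIiImZmZmYUREREREREREQiIlVSIiIiIiIiIiIiIiIiIiIiZmZmZiRERERERERERCIlVVUiIiIiIiIiIiIiIiIiIiJmZmZiIkRERERERERCIiVVVVVVIiEiIiIiIiIiIiIiImZmZmIiREREREREREQiVVVVVVVVESIiIiIiIiIiIiIiZmZmIiIkREREREREREVVVVVVVVVSIiIiIiIiIiIiIiJmZmYiIiJERERERERERVVVVVVVVVIiIiIiIiIiIiIiImZmYiIiIkRERERERERFVVVVVVVVVSIiIiIiIiIiIiIiZmZiIiIiRERERERERCJVVVVVVVVVUiIiIiIiIiIiIiJmZmIiIiIkRERERERCIlVVVVVVVVVSIiIiIiIiIiIiImZmYiIiIiRERERERCIiVVVVVVVVVVIiIiIiIiIiIiIiZmZmIiIiJERERERCIiJVVVVVVVVVUiIiIiIiIiIiIiJmZmZiIiIkREREQiIiJVVVVVVVVVVSIiIiIiIiIiIiImZmZmYiIiREREQiIiIlVVVVVVVVVVIiIiIiIiIiIiIiZmZmZmYiJEEUQiIiIiVVVVVVVVVVIiIiIiIiIiIiIiJmZmZmZmJ0ERESIiIiIlVVVVVVVVUiIiIiIiIiIiIiImZmZmZmZ3cRERIiIiIiVVVVVVVVVSIiIiIiIiIiIiIiZmZmZhEXd3ERIiIiIiJVVVVVVVVVIiIiIiIiIiIiIiJmZmZhERd3dxd3IiIiIlVVVVVVVVUiIiIiIiIiIiIiImZmYRERF3d3d3ciIiIiVVVVVVVVUiIiIiIiIiIiIiIiZmYREXd3d3d3d3d3ciIoiIiIVVUiISIiIiIiIiIiIiJmYRERd3d3d3d3d3d3d4iIiIiIiIIiIiIiIiIiIiIiImYRERF3d3d3d3d3d3d3eIiIiIiIiIgiIiIiIREiIiIiYRERF3d3d3d3d3d3d3eIiIiIiIiIiIIiIiIRESIiIiIRERF3d3d3d3d3d3d3eIiIiIiIiIiIiIIiIhERIiIiIhERd3d3d3d3d3d3d3d4iIiIiIiIiIiIiIIhEREREiIhcRd3d3d3d3d3d3d3d4iIiIiIiIiIiIiIiBERERERIhF3d3d3d3d3d3d3d3d4iIiIiIiIiIiIiIiBEREREREREXd3d3d3d3d3d3d3d3iIiIiIiIiIiIiIiIERERERERER"/>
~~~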